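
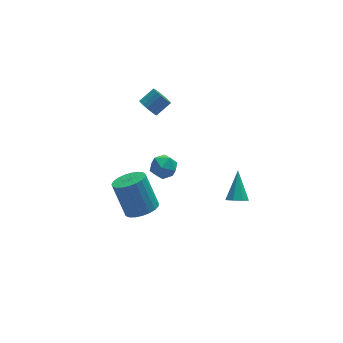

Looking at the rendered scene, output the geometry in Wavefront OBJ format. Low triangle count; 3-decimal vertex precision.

v -2.722 -1.407 -4.254
v -1.809 -1.427 -4.032
v -2.225 -0.494 -2.243
v -3.138 -0.473 -2.466
v -1.84 -1.084 -4.218
v -2.256 -0.151 -2.429
v -2.023 -0.797 -4.41
v -2.439 0.136 -2.621
v -2.328 -0.616 -4.575
v -2.743 0.317 -2.786
v -2.7 -0.571 -4.685
v -3.116 0.362 -2.896
v -3.076 -0.671 -4.72
v -3.492 0.262 -2.931
v -3.391 -0.898 -4.675
v -3.807 0.035 -2.886
v -3.591 -1.213 -4.557
v -4.006 -0.28 -2.768
v -3.64 -1.561 -4.387
v -4.055 -0.628 -2.598
v -3.53 -1.883 -4.194
v -3.946 -0.95 -2.405
v -3.281 -2.122 -4.011
v -3.697 -1.189 -2.222
v -2.935 -2.238 -3.87
v -3.351 -1.305 -2.082
v -2.553 -2.21 -3.796
v -2.968 -1.276 -2.007
v -2.199 -2.043 -3.801
v -2.615 -1.109 -2.012
v -1.936 -1.766 -3.885
v -2.352 -0.833 -2.096
v 1.369 -4.508 -1.552
v 1.867 -4.847 -1.404
v 1.811 -3.332 -0.348
v 1.958 -4.531 -1.746
v 1.704 -4.201 -1.974
v 1.255 -4.051 -1.956
v 0.872 -4.169 -1.701
v 0.781 -4.485 -1.359
v 1.034 -4.815 -1.13
v 1.484 -4.964 -1.149
v -1.216 -0.563 -0.788
v -0.707 -1.137 -1.077
v -2.253 -1.343 -1.063
v -1.744 -1.917 -1.352
v -1.76 -1.749 -0.55
v -1.119 -1.267 -0.379
v -1.841 -1.213 -1.761
v -1.2 -0.731 -1.59
v -1.093 -1.539 -1.678
v -1.043 -1.871 -0.93
v -1.917 -0.609 -1.21
v -1.867 -0.941 -0.462
v -1.844 0.158 2.725
v -1.491 0.154 2.215
v -0.664 0.378 2.785
v -1.016 0.382 3.295
v -1.582 0.436 2.236
v -0.754 0.66 2.807
v -1.733 0.654 2.369
v -0.905 0.878 2.94
v -1.909 0.758 2.584
v -1.081 0.982 3.155
v -2.071 0.725 2.831
v -1.243 0.949 3.402
v -2.18 0.562 3.054
v -1.352 0.786 3.624
v -2.212 0.307 3.201
v -1.384 0.53 3.771
v -2.16 0.017 3.239
v -1.332 0.241 3.81
v -2.036 -0.24 3.159
v -1.208 -0.017 3.73
v -1.867 -0.406 2.98
v -1.039 -0.183 3.551
v -1.694 -0.443 2.742
v -0.866 -0.219 3.313
v -1.554 -0.342 2.501
v -0.726 -0.118 3.071
v -1.481 -0.127 2.31
v -0.653 0.097 2.881
f 2 1 5
f 2 5 3
f 3 5 6
f 3 6 4
f 5 1 7
f 5 7 6
f 6 7 8
f 6 8 4
f 7 1 9
f 7 9 8
f 8 9 10
f 8 10 4
f 9 1 11
f 9 11 10
f 10 11 12
f 10 12 4
f 11 1 13
f 11 13 12
f 12 13 14
f 12 14 4
f 13 1 15
f 13 15 14
f 14 15 16
f 14 16 4
f 15 1 17
f 15 17 16
f 16 17 18
f 16 18 4
f 17 1 19
f 17 19 18
f 18 19 20
f 18 20 4
f 19 1 21
f 19 21 20
f 20 21 22
f 20 22 4
f 21 1 23
f 21 23 22
f 22 23 24
f 22 24 4
f 23 1 25
f 23 25 24
f 24 25 26
f 24 26 4
f 25 1 27
f 25 27 26
f 26 27 28
f 26 28 4
f 27 1 29
f 27 29 28
f 28 29 30
f 28 30 4
f 29 1 31
f 29 31 30
f 30 31 32
f 30 32 4
f 31 1 2
f 31 2 32
f 32 2 3
f 32 3 4
f 34 33 36
f 34 36 35
f 36 33 37
f 36 37 35
f 37 33 38
f 37 38 35
f 38 33 39
f 38 39 35
f 39 33 40
f 39 40 35
f 40 33 41
f 40 41 35
f 41 33 42
f 41 42 35
f 42 33 34
f 42 34 35
f 43 54 48
f 43 48 44
f 43 44 50
f 43 50 53
f 43 53 54
f 44 48 52
f 48 54 47
f 54 53 45
f 53 50 49
f 50 44 51
f 46 52 47
f 46 47 45
f 46 45 49
f 46 49 51
f 46 51 52
f 47 52 48
f 45 47 54
f 49 45 53
f 51 49 50
f 52 51 44
f 56 55 59
f 56 59 57
f 57 59 60
f 57 60 58
f 59 55 61
f 59 61 60
f 60 61 62
f 60 62 58
f 61 55 63
f 61 63 62
f 62 63 64
f 62 64 58
f 63 55 65
f 63 65 64
f 64 65 66
f 64 66 58
f 65 55 67
f 65 67 66
f 66 67 68
f 66 68 58
f 67 55 69
f 67 69 68
f 68 69 70
f 68 70 58
f 69 55 71
f 69 71 70
f 70 71 72
f 70 72 58
f 71 55 73
f 71 73 72
f 72 73 74
f 72 74 58
f 73 55 75
f 73 75 74
f 74 75 76
f 74 76 58
f 75 55 77
f 75 77 76
f 76 77 78
f 76 78 58
f 77 55 79
f 77 79 78
f 78 79 80
f 78 80 58
f 79 55 81
f 79 81 80
f 80 81 82
f 80 82 58
f 81 55 56
f 81 56 82
f 82 56 57
f 82 57 58



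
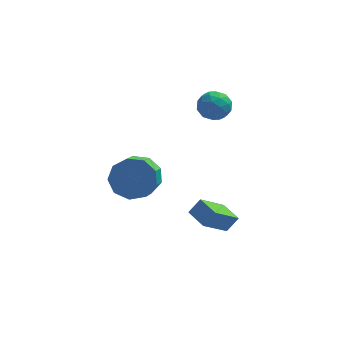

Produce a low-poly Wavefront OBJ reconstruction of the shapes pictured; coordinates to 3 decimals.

v 0.63 -1.263 0.363
v 1.096 -0.814 1.202
v 0.937 -1.949 1.897
v 0.47 -2.397 1.057
v 0.381 -0.699 1.225
v 0.221 -1.834 1.92
v -0.218 -0.848 0.845
v -0.378 -1.983 1.54
v -0.421 -1.191 0.239
v -0.58 -2.326 0.934
v -0.131 -1.567 -0.309
v -0.291 -2.702 0.385
v 0.514 -1.801 -0.543
v 0.355 -2.936 0.152
v 1.214 -1.783 -0.353
v 1.054 -2.918 0.342
v 1.64 -1.521 0.172
v 1.48 -2.656 0.867
v 1.593 -1.139 0.786
v 1.434 -2.273 1.481
v 4.078 4.298 1.716
v 4.543 3.722 1.295
v 3.017 3.418 1.745
v 3.482 2.842 1.324
v 3.68 3.044 2.128
v 4.335 3.588 2.11
v 3.225 3.552 0.93
v 3.88 4.096 0.912
v 4.016 3.261 0.809
v 4.297 2.947 1.55
v 3.263 4.193 1.49
v 3.544 3.879 2.231
v 4.403 4.087 1.502
v 3.157 3.053 1.538
v 3.273 3.172 2.01
v 3.546 2.833 1.762
v 4.281 4.008 1.981
v 4.555 3.67 1.734
v 4.047 3.271 2.224
v 3.005 3.47 1.306
v 3.279 3.132 1.059
v 4.014 4.307 1.278
v 4.287 3.968 1.03
v 3.513 3.869 0.816
v 4.367 3.478 0.97
v 3.744 2.961 0.987
v 3.592 3.378 0.756
v 3.978 3.697 0.745
v 4.532 3.293 1.405
v 3.909 2.776 1.422
v 4.025 2.895 1.895
v 4.41 3.214 1.884
v 4.223 3.022 1.12
v 3.651 4.364 1.618
v 3.028 3.847 1.635
v 3.15 3.926 1.156
v 3.535 4.245 1.145
v 3.816 4.179 2.053
v 3.193 3.662 2.07
v 3.582 3.443 2.295
v 3.968 3.762 2.284
v 3.337 4.118 1.92
v 3.426 -2.03 -2.228
v 3.927 -1.779 -1.562
v 2.771 -1.148 -2.067
v 3.272 -0.897 -1.402
v 4.428 -1.083 -3.338
v 4.929 -0.832 -2.673
v 3.773 -0.201 -3.178
v 4.274 0.05 -2.512
f 2 1 5
f 2 5 3
f 3 5 6
f 3 6 4
f 5 1 7
f 5 7 6
f 6 7 8
f 6 8 4
f 7 1 9
f 7 9 8
f 8 9 10
f 8 10 4
f 9 1 11
f 9 11 10
f 10 11 12
f 10 12 4
f 11 1 13
f 11 13 12
f 12 13 14
f 12 14 4
f 13 1 15
f 13 15 14
f 14 15 16
f 14 16 4
f 15 1 17
f 15 17 16
f 16 17 18
f 16 18 4
f 17 1 19
f 17 19 18
f 18 19 20
f 18 20 4
f 19 1 2
f 19 2 20
f 20 2 3
f 20 3 4
f 21 58 37
f 58 32 61
f 37 61 26
f 58 61 37
f 21 37 33
f 37 26 38
f 33 38 22
f 37 38 33
f 21 33 42
f 33 22 43
f 42 43 28
f 33 43 42
f 21 42 54
f 42 28 57
f 54 57 31
f 42 57 54
f 21 54 58
f 54 31 62
f 58 62 32
f 54 62 58
f 22 38 49
f 38 26 52
f 49 52 30
f 38 52 49
f 26 61 39
f 61 32 60
f 39 60 25
f 61 60 39
f 32 62 59
f 62 31 55
f 59 55 23
f 62 55 59
f 31 57 56
f 57 28 44
f 56 44 27
f 57 44 56
f 28 43 48
f 43 22 45
f 48 45 29
f 43 45 48
f 24 50 36
f 50 30 51
f 36 51 25
f 50 51 36
f 24 36 34
f 36 25 35
f 34 35 23
f 36 35 34
f 24 34 41
f 34 23 40
f 41 40 27
f 34 40 41
f 24 41 46
f 41 27 47
f 46 47 29
f 41 47 46
f 24 46 50
f 46 29 53
f 50 53 30
f 46 53 50
f 25 51 39
f 51 30 52
f 39 52 26
f 51 52 39
f 23 35 59
f 35 25 60
f 59 60 32
f 35 60 59
f 27 40 56
f 40 23 55
f 56 55 31
f 40 55 56
f 29 47 48
f 47 27 44
f 48 44 28
f 47 44 48
f 30 53 49
f 53 29 45
f 49 45 22
f 53 45 49
f 64 66 63
f 67 64 63
f 63 66 65
f 65 67 63
f 64 70 66
f 68 64 67
f 68 70 64
f 66 70 65
f 69 67 65
f 65 70 69
f 69 68 67
f 70 68 69



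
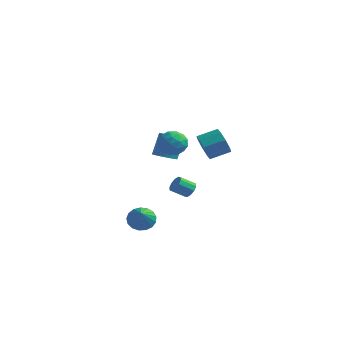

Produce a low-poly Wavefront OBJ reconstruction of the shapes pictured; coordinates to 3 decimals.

v -0.165 -3.151 -3.535
v 0.289 -3.303 -4.188
v 1.045 -4.569 -2.365
v 0.47 -3.007 -4.017
v 0.506 -2.744 -3.734
v 0.388 -2.574 -3.406
v 0.144 -2.536 -3.108
v -0.171 -2.639 -2.907
v -0.485 -2.86 -2.85
v -0.725 -3.147 -2.95
v -0.837 -3.435 -3.184
v -0.795 -3.659 -3.498
v -0.609 -3.766 -3.82
v -0.32 -3.732 -4.078
v 0.003 -3.565 -4.21
v 1.431 -3.372 2.679
v 1.891 -2.96 2.077
v 2.609 -3.86 3.243
v 3.069 -3.448 2.641
v 2.65 -2.999 3.246
v 1.922 -2.697 2.897
v 2.578 -4.123 2.423
v 1.85 -3.821 2.074
v 2.6 -3.424 1.918
v 2.644 -2.729 2.427
v 1.856 -4.091 2.893
v 1.9 -3.396 3.402
v 1.557 -3.123 2.328
v 2.943 -3.697 2.992
v 2.696 -3.433 3.348
v 2.966 -3.191 2.994
v 1.576 -2.968 2.81
v 1.846 -2.726 2.457
v 2.292 -2.749 3.144
v 2.654 -4.094 2.863
v 2.924 -3.852 2.51
v 1.534 -3.629 2.326
v 1.804 -3.387 1.972
v 2.208 -4.071 2.176
v 2.244 -3.153 1.881
v 2.937 -3.441 2.213
v 2.649 -3.837 2.085
v 2.22 -3.66 1.879
v 2.27 -2.745 2.18
v 2.963 -3.033 2.512
v 2.717 -2.769 2.868
v 2.288 -2.591 2.663
v 2.687 -3.018 2.087
v 1.537 -3.787 2.808
v 2.23 -4.075 3.14
v 2.212 -4.229 2.657
v 1.783 -4.051 2.452
v 1.563 -3.379 3.107
v 2.256 -3.667 3.439
v 2.28 -3.16 3.441
v 1.851 -2.983 3.235
v 1.813 -3.802 3.233
v 0.94 0.722 0.962
v 1.393 0.747 0.208
v 2.133 1.663 0.684
v 1.68 1.638 1.438
v 0.869 1.171 0.208
v 1.609 2.087 0.684
v 0.387 1.331 0.65
v 1.127 2.247 1.126
v 0.228 1.135 1.275
v 0.968 2.051 1.75
v 0.487 0.697 1.716
v 1.227 1.613 2.192
v 1.011 0.273 1.716
v 1.751 1.189 2.192
v 1.493 0.113 1.274
v 2.233 1.029 1.75
v 1.652 0.309 0.65
v 2.392 1.225 1.125
v -1.596 0.46 -0.211
v -0.952 0.161 -0.093
v -0.94 0.761 1.368
v -1.584 1.06 1.251
v -0.878 0.411 -0.197
v -0.866 1.011 1.265
v -0.913 0.669 -0.302
v -0.901 1.269 1.159
v -1.052 0.895 -0.394
v -1.04 1.495 1.068
v -1.274 1.055 -0.458
v -1.262 1.655 1.004
v -1.545 1.124 -0.484
v -1.533 1.724 0.978
v -1.824 1.092 -0.469
v -1.812 1.692 0.993
v -2.068 0.964 -0.414
v -2.056 1.564 1.048
v -2.24 0.759 -0.328
v -2.228 1.359 1.133
v -2.314 0.509 -0.225
v -2.302 1.109 1.237
v -2.279 0.251 -0.119
v -2.267 0.851 1.342
v -2.14 0.025 -0.028
v -2.128 0.625 1.434
v -1.918 -0.135 0.036
v -1.906 0.465 1.498
v -1.647 -0.204 0.062
v -1.635 0.396 1.524
v -1.368 -0.172 0.047
v -1.356 0.428 1.509
v -1.124 -0.044 -0.008
v -1.112 0.556 1.454
v -2.837 4.207 -4.15
v -2.332 3.94 -4.002
v -2.878 3.226 -3.423
v -3.383 3.493 -3.57
v -2.401 4.196 -3.752
v -2.948 3.482 -3.172
v -2.637 4.457 -3.654
v -3.184 3.742 -3.074
v -2.949 4.622 -3.745
v -3.496 3.907 -3.166
v -3.218 4.628 -3.991
v -3.765 3.914 -3.411
v -3.342 4.474 -4.297
v -3.888 3.76 -3.718
v -3.272 4.218 -4.548
v -3.819 3.504 -3.968
v -3.036 3.958 -4.646
v -3.583 3.243 -4.066
v -2.724 3.793 -4.554
v -3.271 3.078 -3.975
v -2.455 3.786 -4.309
v -3.002 3.072 -3.729
f 2 1 4
f 2 4 3
f 4 1 5
f 4 5 3
f 5 1 6
f 5 6 3
f 6 1 7
f 6 7 3
f 7 1 8
f 7 8 3
f 8 1 9
f 8 9 3
f 9 1 10
f 9 10 3
f 10 1 11
f 10 11 3
f 11 1 12
f 11 12 3
f 12 1 13
f 12 13 3
f 13 1 14
f 13 14 3
f 14 1 15
f 14 15 3
f 15 1 2
f 15 2 3
f 16 53 32
f 53 27 56
f 32 56 21
f 53 56 32
f 16 32 28
f 32 21 33
f 28 33 17
f 32 33 28
f 16 28 37
f 28 17 38
f 37 38 23
f 28 38 37
f 16 37 49
f 37 23 52
f 49 52 26
f 37 52 49
f 16 49 53
f 49 26 57
f 53 57 27
f 49 57 53
f 17 33 44
f 33 21 47
f 44 47 25
f 33 47 44
f 21 56 34
f 56 27 55
f 34 55 20
f 56 55 34
f 27 57 54
f 57 26 50
f 54 50 18
f 57 50 54
f 26 52 51
f 52 23 39
f 51 39 22
f 52 39 51
f 23 38 43
f 38 17 40
f 43 40 24
f 38 40 43
f 19 45 31
f 45 25 46
f 31 46 20
f 45 46 31
f 19 31 29
f 31 20 30
f 29 30 18
f 31 30 29
f 19 29 36
f 29 18 35
f 36 35 22
f 29 35 36
f 19 36 41
f 36 22 42
f 41 42 24
f 36 42 41
f 19 41 45
f 41 24 48
f 45 48 25
f 41 48 45
f 20 46 34
f 46 25 47
f 34 47 21
f 46 47 34
f 18 30 54
f 30 20 55
f 54 55 27
f 30 55 54
f 22 35 51
f 35 18 50
f 51 50 26
f 35 50 51
f 24 42 43
f 42 22 39
f 43 39 23
f 42 39 43
f 25 48 44
f 48 24 40
f 44 40 17
f 48 40 44
f 59 58 62
f 59 62 60
f 60 62 63
f 60 63 61
f 62 58 64
f 62 64 63
f 63 64 65
f 63 65 61
f 64 58 66
f 64 66 65
f 65 66 67
f 65 67 61
f 66 58 68
f 66 68 67
f 67 68 69
f 67 69 61
f 68 58 70
f 68 70 69
f 69 70 71
f 69 71 61
f 70 58 72
f 70 72 71
f 71 72 73
f 71 73 61
f 72 58 74
f 72 74 73
f 73 74 75
f 73 75 61
f 74 58 59
f 74 59 75
f 75 59 60
f 75 60 61
f 77 76 80
f 77 80 78
f 78 80 81
f 78 81 79
f 80 76 82
f 80 82 81
f 81 82 83
f 81 83 79
f 82 76 84
f 82 84 83
f 83 84 85
f 83 85 79
f 84 76 86
f 84 86 85
f 85 86 87
f 85 87 79
f 86 76 88
f 86 88 87
f 87 88 89
f 87 89 79
f 88 76 90
f 88 90 89
f 89 90 91
f 89 91 79
f 90 76 92
f 90 92 91
f 91 92 93
f 91 93 79
f 92 76 94
f 92 94 93
f 93 94 95
f 93 95 79
f 94 76 96
f 94 96 95
f 95 96 97
f 95 97 79
f 96 76 98
f 96 98 97
f 97 98 99
f 97 99 79
f 98 76 100
f 98 100 99
f 99 100 101
f 99 101 79
f 100 76 102
f 100 102 101
f 101 102 103
f 101 103 79
f 102 76 104
f 102 104 103
f 103 104 105
f 103 105 79
f 104 76 106
f 104 106 105
f 105 106 107
f 105 107 79
f 106 76 108
f 106 108 107
f 107 108 109
f 107 109 79
f 108 76 77
f 108 77 109
f 109 77 78
f 109 78 79
f 111 110 114
f 111 114 112
f 112 114 115
f 112 115 113
f 114 110 116
f 114 116 115
f 115 116 117
f 115 117 113
f 116 110 118
f 116 118 117
f 117 118 119
f 117 119 113
f 118 110 120
f 118 120 119
f 119 120 121
f 119 121 113
f 120 110 122
f 120 122 121
f 121 122 123
f 121 123 113
f 122 110 124
f 122 124 123
f 123 124 125
f 123 125 113
f 124 110 126
f 124 126 125
f 125 126 127
f 125 127 113
f 126 110 128
f 126 128 127
f 127 128 129
f 127 129 113
f 128 110 130
f 128 130 129
f 129 130 131
f 129 131 113
f 130 110 111
f 130 111 131
f 131 111 112
f 131 112 113



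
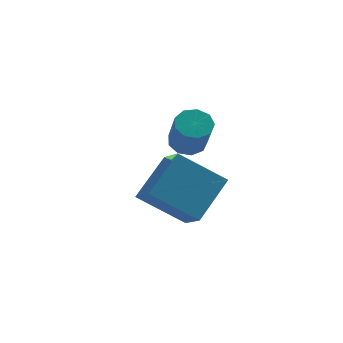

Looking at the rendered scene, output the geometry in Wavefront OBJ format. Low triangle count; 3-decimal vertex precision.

v 3.382 3.2 -2.491
v 4.147 3.175 -2.568
v 4.264 2.156 -1.065
v 3.498 2.18 -0.989
v 4.009 3.591 -2.275
v 4.125 2.571 -0.772
v 3.577 3.823 -2.084
v 3.693 2.803 -0.581
v 3.053 3.764 -2.083
v 3.17 2.744 -0.58
v 2.684 3.441 -2.274
v 2.8 2.421 -0.771
v 2.64 3.005 -2.566
v 2.757 1.985 -1.063
v 2.944 2.66 -2.824
v 3.061 1.64 -1.321
v 3.453 2.568 -2.926
v 3.569 1.548 -1.423
v 3.928 2.772 -2.825
v 4.045 1.752 -1.322
v 0.994 -0.681 -3.044
v 1.338 -1.907 -2.159
v 2.183 0.56 -1.786
v 2.527 -0.665 -0.901
v 2.753 -1.095 -4.299
v 3.097 -2.32 -3.414
v 3.942 0.147 -3.041
v 4.286 -1.079 -2.156
f 2 1 5
f 2 5 3
f 3 5 6
f 3 6 4
f 5 1 7
f 5 7 6
f 6 7 8
f 6 8 4
f 7 1 9
f 7 9 8
f 8 9 10
f 8 10 4
f 9 1 11
f 9 11 10
f 10 11 12
f 10 12 4
f 11 1 13
f 11 13 12
f 12 13 14
f 12 14 4
f 13 1 15
f 13 15 14
f 14 15 16
f 14 16 4
f 15 1 17
f 15 17 16
f 16 17 18
f 16 18 4
f 17 1 19
f 17 19 18
f 18 19 20
f 18 20 4
f 19 1 2
f 19 2 20
f 20 2 3
f 20 3 4
f 22 24 21
f 25 22 21
f 21 24 23
f 23 25 21
f 22 28 24
f 26 22 25
f 26 28 22
f 24 28 23
f 27 25 23
f 23 28 27
f 27 26 25
f 28 26 27



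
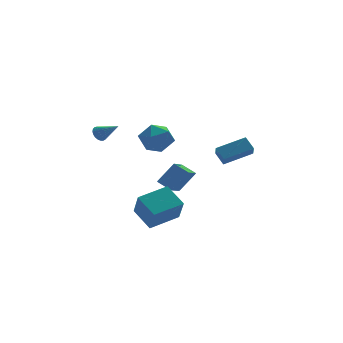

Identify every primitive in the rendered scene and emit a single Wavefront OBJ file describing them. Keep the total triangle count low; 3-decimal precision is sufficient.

v -2.648 -1.988 4.148
v -2.099 -1.646 3.177
v -1.121 -2.974 4.663
v -0.572 -2.632 3.692
v -0.804 -1.859 4.535
v -1.747 -1.249 4.217
v -1.473 -3.371 3.623
v -2.416 -2.761 3.305
v -1.373 -2.5 2.852
v -0.959 -1.565 3.416
v -2.261 -3.055 4.424
v -1.847 -2.12 4.988
v 1.194 2.375 -2.972
v 0.562 3.179 -2.446
v 2.362 3.914 -3.917
v 1.729 4.717 -3.391
v 2.331 2.363 -1.589
v 1.698 3.166 -1.063
v 3.498 3.901 -2.534
v 2.866 4.705 -2.008
v -0.934 -0.143 -3.587
v -1.406 1.375 -2.683
v -0.826 0.883 -5.254
v -1.299 2.402 -4.349
v 1.179 0.278 -3.191
v 0.706 1.797 -2.286
v 1.286 1.305 -4.857
v 0.814 2.823 -3.953
v 3.116 -1.298 0.536
v 2.864 -1.933 1.267
v 2.934 -0.495 1.171
v 2.682 -1.129 1.902
v 5.058 -1.351 1.158
v 4.806 -1.985 1.889
v 4.876 -0.547 1.793
v 4.624 -1.182 2.524
v -2.886 4.082 1.945
v -2.568 3.916 1.464
v -2.034 3.018 2.875
v -2.432 4.104 1.554
v -2.373 4.289 1.712
v -2.403 4.437 1.91
v -2.517 4.525 2.114
v -2.695 4.535 2.289
v -2.905 4.468 2.405
v -3.112 4.334 2.441
v -3.28 4.156 2.392
v -3.38 3.966 2.265
v -3.395 3.795 2.083
v -3.321 3.675 1.877
v -3.172 3.625 1.683
v -2.974 3.654 1.535
v -2.76 3.757 1.457
f 1 12 6
f 1 6 2
f 1 2 8
f 1 8 11
f 1 11 12
f 2 6 10
f 6 12 5
f 12 11 3
f 11 8 7
f 8 2 9
f 4 10 5
f 4 5 3
f 4 3 7
f 4 7 9
f 4 9 10
f 5 10 6
f 3 5 12
f 7 3 11
f 9 7 8
f 10 9 2
f 14 16 13
f 17 14 13
f 13 16 15
f 15 17 13
f 14 20 16
f 18 14 17
f 18 20 14
f 16 20 15
f 19 17 15
f 15 20 19
f 19 18 17
f 20 18 19
f 22 24 21
f 25 22 21
f 21 24 23
f 23 25 21
f 22 28 24
f 26 22 25
f 26 28 22
f 24 28 23
f 27 25 23
f 23 28 27
f 27 26 25
f 28 26 27
f 30 32 29
f 33 30 29
f 29 32 31
f 31 33 29
f 30 36 32
f 34 30 33
f 34 36 30
f 32 36 31
f 35 33 31
f 31 36 35
f 35 34 33
f 36 34 35
f 38 37 40
f 38 40 39
f 40 37 41
f 40 41 39
f 41 37 42
f 41 42 39
f 42 37 43
f 42 43 39
f 43 37 44
f 43 44 39
f 44 37 45
f 44 45 39
f 45 37 46
f 45 46 39
f 46 37 47
f 46 47 39
f 47 37 48
f 47 48 39
f 48 37 49
f 48 49 39
f 49 37 50
f 49 50 39
f 50 37 51
f 50 51 39
f 51 37 52
f 51 52 39
f 52 37 53
f 52 53 39
f 53 37 38
f 53 38 39



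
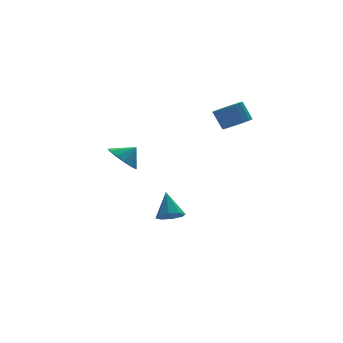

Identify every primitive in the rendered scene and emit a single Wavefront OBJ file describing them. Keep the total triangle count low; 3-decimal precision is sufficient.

v 3.373 -1.978 3.237
v 3.957 -1.395 3.145
v 3.631 -0.9 4.211
v 3.047 -1.482 4.303
v 3.663 -1.242 2.984
v 3.336 -0.747 4.049
v 3.31 -1.235 2.872
v 2.984 -0.739 3.938
v 2.971 -1.375 2.833
v 2.644 -0.879 3.899
v 2.711 -1.634 2.874
v 2.384 -1.138 3.94
v 2.582 -1.961 2.987
v 2.255 -1.466 4.053
v 2.61 -2.292 3.149
v 2.283 -1.796 4.215
v 2.789 -2.56 3.329
v 2.463 -2.065 4.395
v 3.084 -2.713 3.491
v 2.757 -2.218 4.556
v 3.436 -2.721 3.602
v 3.11 -2.225 4.668
v 3.776 -2.581 3.641
v 3.449 -2.085 4.707
v 4.036 -2.322 3.6
v 3.709 -1.826 4.666
v 4.165 -1.994 3.487
v 3.838 -1.499 4.553
v 4.137 -1.664 3.325
v 3.81 -1.168 4.391
v -2.869 -2.215 1.827
v -2.201 -2.4 1.163
v -2.171 -2.305 2.553
v -2.203 -1.864 1.231
v -2.416 -1.439 1.489
v -2.773 -1.26 1.854
v -3.16 -1.385 2.211
v -3.455 -1.773 2.446
v -3.563 -2.301 2.485
v -3.451 -2.802 2.315
v -3.154 -3.117 1.99
v -2.767 -3.145 1.614
v -2.411 -2.878 1.305
v 0.32 -0.652 -3.181
v 1.013 -0.955 -3.037
v 0.48 0.332 -1.879
v 1.041 -0.487 -3.394
v 0.647 -0.115 -3.626
v 0.062 -0.058 -3.598
v -0.373 -0.348 -3.325
v -0.402 -0.816 -2.968
v -0.008 -1.188 -2.736
v 0.578 -1.246 -2.765
f 2 1 5
f 2 5 3
f 3 5 6
f 3 6 4
f 5 1 7
f 5 7 6
f 6 7 8
f 6 8 4
f 7 1 9
f 7 9 8
f 8 9 10
f 8 10 4
f 9 1 11
f 9 11 10
f 10 11 12
f 10 12 4
f 11 1 13
f 11 13 12
f 12 13 14
f 12 14 4
f 13 1 15
f 13 15 14
f 14 15 16
f 14 16 4
f 15 1 17
f 15 17 16
f 16 17 18
f 16 18 4
f 17 1 19
f 17 19 18
f 18 19 20
f 18 20 4
f 19 1 21
f 19 21 20
f 20 21 22
f 20 22 4
f 21 1 23
f 21 23 22
f 22 23 24
f 22 24 4
f 23 1 25
f 23 25 24
f 24 25 26
f 24 26 4
f 25 1 27
f 25 27 26
f 26 27 28
f 26 28 4
f 27 1 29
f 27 29 28
f 28 29 30
f 28 30 4
f 29 1 2
f 29 2 30
f 30 2 3
f 30 3 4
f 32 31 34
f 32 34 33
f 34 31 35
f 34 35 33
f 35 31 36
f 35 36 33
f 36 31 37
f 36 37 33
f 37 31 38
f 37 38 33
f 38 31 39
f 38 39 33
f 39 31 40
f 39 40 33
f 40 31 41
f 40 41 33
f 41 31 42
f 41 42 33
f 42 31 43
f 42 43 33
f 43 31 32
f 43 32 33
f 45 44 47
f 45 47 46
f 47 44 48
f 47 48 46
f 48 44 49
f 48 49 46
f 49 44 50
f 49 50 46
f 50 44 51
f 50 51 46
f 51 44 52
f 51 52 46
f 52 44 53
f 52 53 46
f 53 44 45
f 53 45 46



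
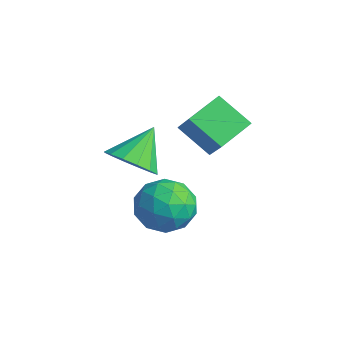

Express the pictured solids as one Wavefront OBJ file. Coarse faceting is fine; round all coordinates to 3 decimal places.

v -2.092 -0.66 0.921
v -1.224 -0.832 1.861
v -2.322 0.493 1.345
v -1.455 0.321 2.285
v -1.145 -0.181 0.135
v -0.278 -0.353 1.075
v -1.376 0.972 0.559
v -0.508 0.8 1.499
v -1.535 -1.783 -0.718
v -0.954 -1.059 -0.991
v -0.446 -2.821 -1.149
v 0.135 -2.097 -1.422
v -0.056 -2.236 -0.484
v -0.729 -1.595 -0.218
v -0.671 -2.285 -1.922
v -1.344 -1.644 -1.656
v -0.42 -1.37 -1.735
v -0.04 -1.34 -0.846
v -1.36 -2.54 -1.294
v -0.98 -2.51 -0.405
v -1.34 -1.33 -0.817
v -0.06 -2.55 -1.323
v -0.172 -2.632 -0.772
v 0.17 -2.207 -0.932
v -1.208 -1.645 -0.362
v -0.867 -1.22 -0.523
v -0.339 -1.911 -0.224
v -0.533 -2.66 -1.617
v -0.192 -2.235 -1.778
v -1.57 -1.673 -1.208
v -1.228 -1.248 -1.368
v -1.061 -1.969 -1.916
v -0.685 -1.087 -1.415
v -0.044 -1.697 -1.668
v -0.518 -1.808 -1.962
v -0.914 -1.431 -1.806
v -0.461 -1.07 -0.892
v 0.179 -1.68 -1.145
v 0.067 -1.761 -0.594
v -0.329 -1.384 -0.437
v -0.147 -1.252 -1.33
v -1.579 -2.2 -0.995
v -0.939 -2.81 -1.248
v -1.071 -2.496 -1.703
v -1.467 -2.119 -1.546
v -1.356 -2.183 -0.472
v -0.715 -2.793 -0.725
v -0.486 -2.449 -0.334
v -0.882 -2.072 -0.178
v -1.253 -2.628 -0.81
v -0.538 -3.13 1.299
v -0.096 -2.554 0.876
v -0.862 -2.19 2.241
v -0.498 -2.529 0.713
v -0.911 -2.665 0.707
v -1.224 -2.926 0.859
v -1.353 -3.241 1.129
v -1.264 -3.526 1.445
v -0.98 -3.706 1.721
v -0.578 -3.731 1.884
v -0.165 -3.595 1.89
v 0.148 -3.334 1.738
v 0.277 -3.019 1.468
v 0.188 -2.734 1.152
f 2 4 1
f 5 2 1
f 1 4 3
f 3 5 1
f 2 8 4
f 6 2 5
f 6 8 2
f 4 8 3
f 7 5 3
f 3 8 7
f 7 6 5
f 8 6 7
f 9 46 25
f 46 20 49
f 25 49 14
f 46 49 25
f 9 25 21
f 25 14 26
f 21 26 10
f 25 26 21
f 9 21 30
f 21 10 31
f 30 31 16
f 21 31 30
f 9 30 42
f 30 16 45
f 42 45 19
f 30 45 42
f 9 42 46
f 42 19 50
f 46 50 20
f 42 50 46
f 10 26 37
f 26 14 40
f 37 40 18
f 26 40 37
f 14 49 27
f 49 20 48
f 27 48 13
f 49 48 27
f 20 50 47
f 50 19 43
f 47 43 11
f 50 43 47
f 19 45 44
f 45 16 32
f 44 32 15
f 45 32 44
f 16 31 36
f 31 10 33
f 36 33 17
f 31 33 36
f 12 38 24
f 38 18 39
f 24 39 13
f 38 39 24
f 12 24 22
f 24 13 23
f 22 23 11
f 24 23 22
f 12 22 29
f 22 11 28
f 29 28 15
f 22 28 29
f 12 29 34
f 29 15 35
f 34 35 17
f 29 35 34
f 12 34 38
f 34 17 41
f 38 41 18
f 34 41 38
f 13 39 27
f 39 18 40
f 27 40 14
f 39 40 27
f 11 23 47
f 23 13 48
f 47 48 20
f 23 48 47
f 15 28 44
f 28 11 43
f 44 43 19
f 28 43 44
f 17 35 36
f 35 15 32
f 36 32 16
f 35 32 36
f 18 41 37
f 41 17 33
f 37 33 10
f 41 33 37
f 52 51 54
f 52 54 53
f 54 51 55
f 54 55 53
f 55 51 56
f 55 56 53
f 56 51 57
f 56 57 53
f 57 51 58
f 57 58 53
f 58 51 59
f 58 59 53
f 59 51 60
f 59 60 53
f 60 51 61
f 60 61 53
f 61 51 62
f 61 62 53
f 62 51 63
f 62 63 53
f 63 51 64
f 63 64 53
f 64 51 52
f 64 52 53



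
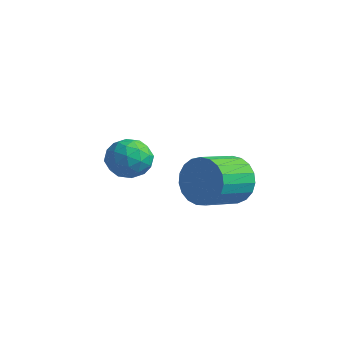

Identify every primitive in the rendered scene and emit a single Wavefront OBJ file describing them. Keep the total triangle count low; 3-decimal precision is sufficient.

v 2.125 2.509 0.943
v 2.65 2.78 1.811
v 2.659 1.242 2.286
v 2.135 0.971 1.417
v 2.234 2.818 1.941
v 2.244 1.279 2.415
v 1.8 2.802 1.897
v 1.809 1.263 2.372
v 1.422 2.735 1.689
v 1.431 1.197 2.163
v 1.166 2.63 1.352
v 1.175 1.091 1.826
v 1.075 2.503 0.944
v 1.085 0.965 1.418
v 1.167 2.378 0.536
v 1.176 0.839 1.01
v 1.423 2.275 0.198
v 1.433 0.737 0.672
v 1.802 2.213 -0.011
v 1.811 0.675 0.463
v 2.236 2.202 -0.055
v 2.245 0.664 0.419
v 2.651 2.244 0.073
v 2.66 0.706 0.548
v 2.975 2.332 0.352
v 2.985 0.794 0.827
v 3.153 2.451 0.733
v 3.162 0.912 1.208
v 3.152 2.579 1.151
v 3.162 1.041 1.625
v 2.974 2.696 1.532
v 2.984 1.157 2.006
v -2.54 1.113 1.535
v -1.915 1.813 1.652
v -1.805 0.667 0.268
v -1.18 1.367 0.385
v -1.191 0.638 0.988
v -1.645 0.914 1.771
v -2.075 1.566 0.149
v -2.529 1.842 0.932
v -1.627 2.093 0.795
v -1.081 1.52 1.313
v -2.639 0.96 0.607
v -2.093 0.387 1.125
v -2.292 1.502 1.705
v -1.428 0.978 0.215
v -1.435 0.549 0.57
v -1.067 0.961 0.638
v -2.134 0.974 1.775
v -1.766 1.385 1.843
v -1.341 0.695 1.453
v -1.954 1.095 0.077
v -1.586 1.506 0.145
v -2.653 1.519 1.282
v -2.285 1.931 1.35
v -2.379 1.785 0.467
v -1.755 2.079 1.269
v -1.323 1.816 0.525
v -1.849 1.933 0.386
v -2.116 2.095 0.846
v -1.434 1.742 1.574
v -1.002 1.479 0.829
v -1.009 1.051 1.184
v -1.276 1.213 1.644
v -1.265 1.906 1.07
v -2.718 1.001 1.091
v -2.286 0.738 0.346
v -2.444 1.267 0.276
v -2.711 1.429 0.736
v -2.397 0.664 1.395
v -1.965 0.401 0.651
v -1.604 0.385 1.074
v -1.871 0.547 1.534
v -2.455 0.574 0.85
f 2 1 5
f 2 5 3
f 3 5 6
f 3 6 4
f 5 1 7
f 5 7 6
f 6 7 8
f 6 8 4
f 7 1 9
f 7 9 8
f 8 9 10
f 8 10 4
f 9 1 11
f 9 11 10
f 10 11 12
f 10 12 4
f 11 1 13
f 11 13 12
f 12 13 14
f 12 14 4
f 13 1 15
f 13 15 14
f 14 15 16
f 14 16 4
f 15 1 17
f 15 17 16
f 16 17 18
f 16 18 4
f 17 1 19
f 17 19 18
f 18 19 20
f 18 20 4
f 19 1 21
f 19 21 20
f 20 21 22
f 20 22 4
f 21 1 23
f 21 23 22
f 22 23 24
f 22 24 4
f 23 1 25
f 23 25 24
f 24 25 26
f 24 26 4
f 25 1 27
f 25 27 26
f 26 27 28
f 26 28 4
f 27 1 29
f 27 29 28
f 28 29 30
f 28 30 4
f 29 1 31
f 29 31 30
f 30 31 32
f 30 32 4
f 31 1 2
f 31 2 32
f 32 2 3
f 32 3 4
f 33 70 49
f 70 44 73
f 49 73 38
f 70 73 49
f 33 49 45
f 49 38 50
f 45 50 34
f 49 50 45
f 33 45 54
f 45 34 55
f 54 55 40
f 45 55 54
f 33 54 66
f 54 40 69
f 66 69 43
f 54 69 66
f 33 66 70
f 66 43 74
f 70 74 44
f 66 74 70
f 34 50 61
f 50 38 64
f 61 64 42
f 50 64 61
f 38 73 51
f 73 44 72
f 51 72 37
f 73 72 51
f 44 74 71
f 74 43 67
f 71 67 35
f 74 67 71
f 43 69 68
f 69 40 56
f 68 56 39
f 69 56 68
f 40 55 60
f 55 34 57
f 60 57 41
f 55 57 60
f 36 62 48
f 62 42 63
f 48 63 37
f 62 63 48
f 36 48 46
f 48 37 47
f 46 47 35
f 48 47 46
f 36 46 53
f 46 35 52
f 53 52 39
f 46 52 53
f 36 53 58
f 53 39 59
f 58 59 41
f 53 59 58
f 36 58 62
f 58 41 65
f 62 65 42
f 58 65 62
f 37 63 51
f 63 42 64
f 51 64 38
f 63 64 51
f 35 47 71
f 47 37 72
f 71 72 44
f 47 72 71
f 39 52 68
f 52 35 67
f 68 67 43
f 52 67 68
f 41 59 60
f 59 39 56
f 60 56 40
f 59 56 60
f 42 65 61
f 65 41 57
f 61 57 34
f 65 57 61



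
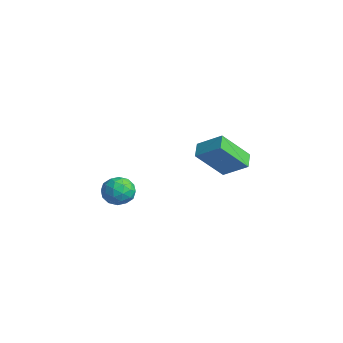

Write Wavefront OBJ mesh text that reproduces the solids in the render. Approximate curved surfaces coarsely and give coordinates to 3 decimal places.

v 0.592 0.605 3.941
v 1.546 1.362 4.728
v 0.734 1.976 2.451
v 1.688 2.733 3.238
v 1.252 0.147 3.582
v 2.206 0.904 4.369
v 1.394 1.518 2.092
v 2.348 2.275 2.879
v 1.22 -3.456 2.604
v 1.723 -3.436 3.251
v 1.897 -4.484 2.109
v 2.4 -4.464 2.756
v 1.619 -4.697 2.851
v 1.201 -4.061 3.156
v 2.419 -3.859 2.204
v 2.001 -3.223 2.509
v 2.464 -3.685 3.004
v 1.97 -4.203 3.404
v 1.65 -3.717 1.956
v 1.156 -4.235 2.356
v 1.412 -3.356 2.971
v 2.208 -4.564 2.389
v 1.749 -4.701 2.445
v 2.045 -4.69 2.825
v 1.105 -3.723 2.915
v 1.401 -3.712 3.296
v 1.34 -4.453 3.06
v 2.219 -4.208 2.064
v 2.515 -4.197 2.445
v 1.575 -3.23 2.535
v 1.871 -3.219 2.915
v 2.28 -3.467 2.3
v 2.143 -3.49 3.206
v 2.541 -4.095 2.915
v 2.553 -3.739 2.59
v 2.307 -3.365 2.77
v 1.853 -3.795 3.441
v 2.251 -4.399 3.15
v 1.792 -4.536 3.206
v 1.546 -4.162 3.385
v 2.288 -3.941 3.296
v 1.369 -3.521 2.21
v 1.767 -4.125 1.919
v 2.074 -3.758 1.975
v 1.828 -3.384 2.154
v 1.079 -3.825 2.445
v 1.477 -4.43 2.154
v 1.313 -4.555 2.59
v 1.067 -4.181 2.77
v 1.332 -3.979 2.064
f 2 4 1
f 5 2 1
f 1 4 3
f 3 5 1
f 2 8 4
f 6 2 5
f 6 8 2
f 4 8 3
f 7 5 3
f 3 8 7
f 7 6 5
f 8 6 7
f 9 46 25
f 46 20 49
f 25 49 14
f 46 49 25
f 9 25 21
f 25 14 26
f 21 26 10
f 25 26 21
f 9 21 30
f 21 10 31
f 30 31 16
f 21 31 30
f 9 30 42
f 30 16 45
f 42 45 19
f 30 45 42
f 9 42 46
f 42 19 50
f 46 50 20
f 42 50 46
f 10 26 37
f 26 14 40
f 37 40 18
f 26 40 37
f 14 49 27
f 49 20 48
f 27 48 13
f 49 48 27
f 20 50 47
f 50 19 43
f 47 43 11
f 50 43 47
f 19 45 44
f 45 16 32
f 44 32 15
f 45 32 44
f 16 31 36
f 31 10 33
f 36 33 17
f 31 33 36
f 12 38 24
f 38 18 39
f 24 39 13
f 38 39 24
f 12 24 22
f 24 13 23
f 22 23 11
f 24 23 22
f 12 22 29
f 22 11 28
f 29 28 15
f 22 28 29
f 12 29 34
f 29 15 35
f 34 35 17
f 29 35 34
f 12 34 38
f 34 17 41
f 38 41 18
f 34 41 38
f 13 39 27
f 39 18 40
f 27 40 14
f 39 40 27
f 11 23 47
f 23 13 48
f 47 48 20
f 23 48 47
f 15 28 44
f 28 11 43
f 44 43 19
f 28 43 44
f 17 35 36
f 35 15 32
f 36 32 16
f 35 32 36
f 18 41 37
f 41 17 33
f 37 33 10
f 41 33 37



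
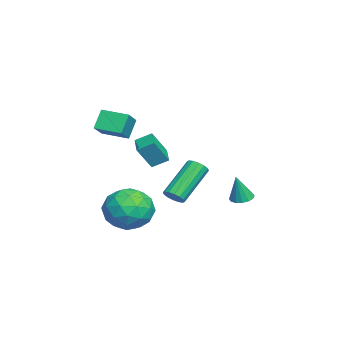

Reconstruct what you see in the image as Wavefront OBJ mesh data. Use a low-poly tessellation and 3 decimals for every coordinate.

v -0.577 -0.402 -0.893
v -0.275 0.045 -0.917
v -1.562 0.99 0.508
v -1.863 0.542 0.533
v -0.47 0.078 -1.115
v -1.757 1.023 0.311
v -0.693 -0.017 -1.253
v -1.98 0.927 0.172
v -0.885 -0.216 -1.295
v -2.172 0.728 0.131
v -0.995 -0.465 -1.229
v -2.282 0.48 0.197
v -0.992 -0.697 -1.073
v -2.279 0.248 0.353
v -0.878 -0.85 -0.868
v -2.165 0.095 0.557
v -0.683 -0.883 -0.671
v -1.97 0.062 0.755
v -0.46 -0.787 -0.532
v -1.747 0.157 0.893
v -0.268 -0.588 -0.491
v -1.555 0.356 0.935
v -0.158 -0.34 -0.557
v -1.445 0.605 0.869
v -0.161 -0.108 -0.713
v -1.448 0.837 0.713
v -1.215 -3.253 3.659
v -0.233 -3.456 4.281
v -0.868 -2.041 3.507
v 0.113 -2.244 4.129
v -0.693 -3.516 2.751
v 0.288 -3.719 3.373
v -0.347 -2.304 2.599
v 0.635 -2.507 3.221
v -2.173 -1.606 0.892
v -2.209 -0.854 1.308
v -1.203 -1.419 0.639
v -1.239 -0.667 1.055
v -1.761 -2.213 2.025
v -1.797 -1.461 2.441
v -0.791 -2.026 1.772
v -0.827 -1.274 2.188
v -2.666 2.427 -1.606
v -2.199 2.751 -1.653
v -2.354 2.173 -0.254
v -2.413 2.936 -1.569
v -2.694 2.985 -1.495
v -2.968 2.884 -1.45
v -3.161 2.661 -1.448
v -3.221 2.375 -1.488
v -3.132 2.103 -1.559
v -2.919 1.917 -1.643
v -2.637 1.868 -1.717
v -2.363 1.969 -1.761
v -2.171 2.192 -1.764
v -2.11 2.478 -1.724
v -1.511 -1.895 -2.76
v -0.526 -1.395 -2.196
v -1.454 -3.445 -1.484
v -0.469 -2.945 -0.92
v -1.582 -2.405 -0.819
v -1.617 -1.448 -1.607
v -0.363 -3.392 -2.073
v -0.398 -2.435 -2.861
v 0.184 -2.32 -1.771
v -0.57 -1.71 -0.996
v -1.41 -3.13 -2.684
v -2.164 -2.52 -1.909
v -1.023 -1.509 -2.59
v -0.957 -3.331 -1.09
v -1.611 -3.014 -1.031
v -1.032 -2.72 -0.699
v -1.665 -1.54 -2.244
v -1.086 -1.246 -1.912
v -1.706 -1.84 -1.103
v -0.894 -3.594 -1.768
v -0.315 -3.3 -1.436
v -0.948 -2.12 -2.981
v -0.369 -1.826 -2.649
v -0.274 -3 -2.577
v -0.027 -1.759 -2.008
v 0.006 -2.67 -1.259
v 0.068 -2.933 -1.936
v 0.048 -2.37 -2.399
v -0.47 -1.4 -1.553
v -0.437 -2.311 -0.804
v -1.091 -1.994 -0.744
v -1.111 -1.431 -1.207
v -0.053 -1.944 -1.303
v -1.543 -2.529 -2.876
v -1.51 -3.44 -2.127
v -0.869 -3.409 -2.473
v -0.889 -2.846 -2.936
v -1.986 -2.17 -2.421
v -1.953 -3.081 -1.672
v -2.028 -2.47 -1.281
v -2.048 -1.907 -1.744
v -1.927 -2.896 -2.377
f 2 1 5
f 2 5 3
f 3 5 6
f 3 6 4
f 5 1 7
f 5 7 6
f 6 7 8
f 6 8 4
f 7 1 9
f 7 9 8
f 8 9 10
f 8 10 4
f 9 1 11
f 9 11 10
f 10 11 12
f 10 12 4
f 11 1 13
f 11 13 12
f 12 13 14
f 12 14 4
f 13 1 15
f 13 15 14
f 14 15 16
f 14 16 4
f 15 1 17
f 15 17 16
f 16 17 18
f 16 18 4
f 17 1 19
f 17 19 18
f 18 19 20
f 18 20 4
f 19 1 21
f 19 21 20
f 20 21 22
f 20 22 4
f 21 1 23
f 21 23 22
f 22 23 24
f 22 24 4
f 23 1 25
f 23 25 24
f 24 25 26
f 24 26 4
f 25 1 2
f 25 2 26
f 26 2 3
f 26 3 4
f 28 30 27
f 31 28 27
f 27 30 29
f 29 31 27
f 28 34 30
f 32 28 31
f 32 34 28
f 30 34 29
f 33 31 29
f 29 34 33
f 33 32 31
f 34 32 33
f 36 38 35
f 39 36 35
f 35 38 37
f 37 39 35
f 36 42 38
f 40 36 39
f 40 42 36
f 38 42 37
f 41 39 37
f 37 42 41
f 41 40 39
f 42 40 41
f 44 43 46
f 44 46 45
f 46 43 47
f 46 47 45
f 47 43 48
f 47 48 45
f 48 43 49
f 48 49 45
f 49 43 50
f 49 50 45
f 50 43 51
f 50 51 45
f 51 43 52
f 51 52 45
f 52 43 53
f 52 53 45
f 53 43 54
f 53 54 45
f 54 43 55
f 54 55 45
f 55 43 56
f 55 56 45
f 56 43 44
f 56 44 45
f 57 94 73
f 94 68 97
f 73 97 62
f 94 97 73
f 57 73 69
f 73 62 74
f 69 74 58
f 73 74 69
f 57 69 78
f 69 58 79
f 78 79 64
f 69 79 78
f 57 78 90
f 78 64 93
f 90 93 67
f 78 93 90
f 57 90 94
f 90 67 98
f 94 98 68
f 90 98 94
f 58 74 85
f 74 62 88
f 85 88 66
f 74 88 85
f 62 97 75
f 97 68 96
f 75 96 61
f 97 96 75
f 68 98 95
f 98 67 91
f 95 91 59
f 98 91 95
f 67 93 92
f 93 64 80
f 92 80 63
f 93 80 92
f 64 79 84
f 79 58 81
f 84 81 65
f 79 81 84
f 60 86 72
f 86 66 87
f 72 87 61
f 86 87 72
f 60 72 70
f 72 61 71
f 70 71 59
f 72 71 70
f 60 70 77
f 70 59 76
f 77 76 63
f 70 76 77
f 60 77 82
f 77 63 83
f 82 83 65
f 77 83 82
f 60 82 86
f 82 65 89
f 86 89 66
f 82 89 86
f 61 87 75
f 87 66 88
f 75 88 62
f 87 88 75
f 59 71 95
f 71 61 96
f 95 96 68
f 71 96 95
f 63 76 92
f 76 59 91
f 92 91 67
f 76 91 92
f 65 83 84
f 83 63 80
f 84 80 64
f 83 80 84
f 66 89 85
f 89 65 81
f 85 81 58
f 89 81 85



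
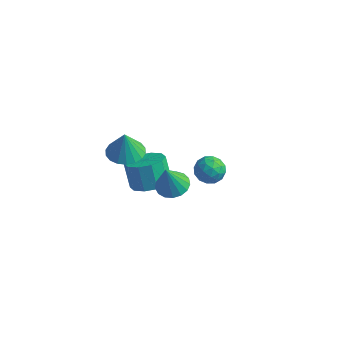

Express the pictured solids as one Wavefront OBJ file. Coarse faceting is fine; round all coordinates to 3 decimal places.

v 1.297 3.989 -1.596
v 1.719 4.366 -2.114
v 1.781 2.914 -1.986
v 2.203 3.291 -2.504
v 2.358 3.364 -1.756
v 2.059 4.029 -1.515
v 1.441 3.251 -2.585
v 1.142 3.916 -2.344
v 1.808 3.911 -2.725
v 2.375 3.98 -2.213
v 1.125 3.3 -1.887
v 1.692 3.369 -1.375
v 1.465 4.272 -1.821
v 2.035 3.008 -2.279
v 2.126 3.051 -1.839
v 2.374 3.273 -2.144
v 1.665 4.073 -1.469
v 1.913 4.295 -1.773
v 2.289 3.706 -1.562
v 1.587 2.985 -2.327
v 1.835 3.207 -2.631
v 1.126 4.007 -1.956
v 1.374 4.229 -2.261
v 1.211 3.574 -2.538
v 1.766 4.226 -2.485
v 2.05 3.594 -2.714
v 1.602 3.571 -2.762
v 1.426 3.961 -2.62
v 2.099 4.267 -2.184
v 2.384 3.635 -2.412
v 2.475 3.678 -1.973
v 2.299 4.068 -1.831
v 2.151 3.999 -2.543
v 1.116 3.645 -1.688
v 1.401 3.013 -1.916
v 1.201 3.212 -2.269
v 1.025 3.602 -2.127
v 1.45 3.686 -1.386
v 1.734 3.054 -1.615
v 2.074 3.319 -1.48
v 1.898 3.709 -1.338
v 1.349 3.281 -1.557
v 3.161 -2.086 3.051
v 3.886 -2.148 3.102
v 3.039 -2.434 4.349
v 3.825 -1.815 3.186
v 3.612 -1.543 3.238
v 3.295 -1.396 3.248
v 2.947 -1.407 3.213
v 2.649 -1.573 3.14
v 2.468 -1.857 3.047
v 2.445 -2.193 2.955
v 2.586 -2.505 2.885
v 2.859 -2.72 2.852
v 3.202 -2.791 2.865
v 3.534 -2.7 2.921
v 3.781 -2.468 3.006
v 0.289 -1.039 2.85
v 0.757 -1.748 2.843
v 0.271 -1.061 4.07
v 1.018 -1.474 2.852
v 1.135 -1.115 2.861
v 1.084 -0.74 2.867
v 0.876 -0.424 2.87
v 0.551 -0.23 2.869
v 0.174 -0.196 2.864
v -0.18 -0.329 2.857
v -0.441 -0.603 2.848
v -0.558 -0.962 2.84
v -0.507 -1.337 2.833
v -0.299 -1.653 2.83
v 0.026 -1.847 2.831
v 0.403 -1.881 2.836
v 0.99 -0.189 0.125
v 1.616 -0.692 0.553
v 1.116 -0.355 1.682
v 0.49 0.149 1.255
v 1.824 -0.173 0.49
v 1.324 0.164 1.619
v 1.713 0.34 0.287
v 1.213 0.677 1.416
v 1.326 0.651 0.023
v 0.826 0.988 1.152
v 0.81 0.641 -0.202
v 0.311 0.979 0.927
v 0.364 0.315 -0.302
v -0.136 0.652 0.827
v 0.156 -0.204 -0.239
v -0.344 0.133 0.89
v 0.267 -0.717 -0.036
v -0.233 -0.38 1.093
v 0.654 -1.028 0.228
v 0.154 -0.691 1.357
v 1.169 -1.019 0.453
v 0.67 -0.681 1.582
f 1 38 17
f 38 12 41
f 17 41 6
f 38 41 17
f 1 17 13
f 17 6 18
f 13 18 2
f 17 18 13
f 1 13 22
f 13 2 23
f 22 23 8
f 13 23 22
f 1 22 34
f 22 8 37
f 34 37 11
f 22 37 34
f 1 34 38
f 34 11 42
f 38 42 12
f 34 42 38
f 2 18 29
f 18 6 32
f 29 32 10
f 18 32 29
f 6 41 19
f 41 12 40
f 19 40 5
f 41 40 19
f 12 42 39
f 42 11 35
f 39 35 3
f 42 35 39
f 11 37 36
f 37 8 24
f 36 24 7
f 37 24 36
f 8 23 28
f 23 2 25
f 28 25 9
f 23 25 28
f 4 30 16
f 30 10 31
f 16 31 5
f 30 31 16
f 4 16 14
f 16 5 15
f 14 15 3
f 16 15 14
f 4 14 21
f 14 3 20
f 21 20 7
f 14 20 21
f 4 21 26
f 21 7 27
f 26 27 9
f 21 27 26
f 4 26 30
f 26 9 33
f 30 33 10
f 26 33 30
f 5 31 19
f 31 10 32
f 19 32 6
f 31 32 19
f 3 15 39
f 15 5 40
f 39 40 12
f 15 40 39
f 7 20 36
f 20 3 35
f 36 35 11
f 20 35 36
f 9 27 28
f 27 7 24
f 28 24 8
f 27 24 28
f 10 33 29
f 33 9 25
f 29 25 2
f 33 25 29
f 44 43 46
f 44 46 45
f 46 43 47
f 46 47 45
f 47 43 48
f 47 48 45
f 48 43 49
f 48 49 45
f 49 43 50
f 49 50 45
f 50 43 51
f 50 51 45
f 51 43 52
f 51 52 45
f 52 43 53
f 52 53 45
f 53 43 54
f 53 54 45
f 54 43 55
f 54 55 45
f 55 43 56
f 55 56 45
f 56 43 57
f 56 57 45
f 57 43 44
f 57 44 45
f 59 58 61
f 59 61 60
f 61 58 62
f 61 62 60
f 62 58 63
f 62 63 60
f 63 58 64
f 63 64 60
f 64 58 65
f 64 65 60
f 65 58 66
f 65 66 60
f 66 58 67
f 66 67 60
f 67 58 68
f 67 68 60
f 68 58 69
f 68 69 60
f 69 58 70
f 69 70 60
f 70 58 71
f 70 71 60
f 71 58 72
f 71 72 60
f 72 58 73
f 72 73 60
f 73 58 59
f 73 59 60
f 75 74 78
f 75 78 76
f 76 78 79
f 76 79 77
f 78 74 80
f 78 80 79
f 79 80 81
f 79 81 77
f 80 74 82
f 80 82 81
f 81 82 83
f 81 83 77
f 82 74 84
f 82 84 83
f 83 84 85
f 83 85 77
f 84 74 86
f 84 86 85
f 85 86 87
f 85 87 77
f 86 74 88
f 86 88 87
f 87 88 89
f 87 89 77
f 88 74 90
f 88 90 89
f 89 90 91
f 89 91 77
f 90 74 92
f 90 92 91
f 91 92 93
f 91 93 77
f 92 74 94
f 92 94 93
f 93 94 95
f 93 95 77
f 94 74 75
f 94 75 95
f 95 75 76
f 95 76 77



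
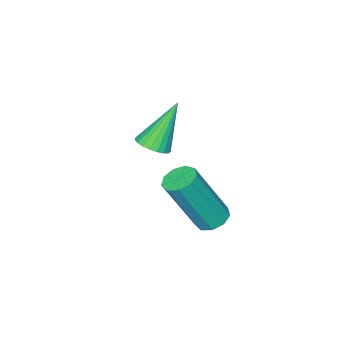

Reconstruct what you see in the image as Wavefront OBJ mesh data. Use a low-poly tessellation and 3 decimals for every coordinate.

v -1.757 -2.387 -1.396
v -1.332 -2.101 -1.196
v -2.583 -2.193 0.076
v -1.46 -1.936 -1.29
v -1.64 -1.85 -1.402
v -1.84 -1.856 -1.513
v -2.025 -1.955 -1.604
v -2.164 -2.128 -1.659
v -2.232 -2.346 -1.669
v -2.219 -2.571 -1.631
v -2.125 -2.765 -1.553
v -1.967 -2.893 -1.448
v -1.774 -2.934 -1.334
v -1.577 -2.88 -1.23
v -1.411 -2.741 -1.155
v -1.305 -2.541 -1.122
v -1.277 -2.315 -1.137
v -0.393 1.099 -1.815
v 0.088 1.123 -2.011
v 0.834 0.605 -0.24
v 0.353 0.581 -0.045
v -0.005 1.439 -1.879
v 0.741 0.922 -0.108
v -0.28 1.597 -1.717
v 0.466 1.079 0.053
v -0.608 1.521 -1.601
v 0.138 1.004 0.169
v -0.835 1.248 -1.586
v -0.089 0.73 0.185
v -0.855 0.905 -1.677
v -0.109 0.387 0.093
v -0.659 0.653 -1.834
v 0.086 0.135 -0.063
v -0.339 0.609 -1.981
v 0.407 0.091 -0.211
v -0.044 0.795 -2.052
v 0.702 0.277 -0.281
f 2 1 4
f 2 4 3
f 4 1 5
f 4 5 3
f 5 1 6
f 5 6 3
f 6 1 7
f 6 7 3
f 7 1 8
f 7 8 3
f 8 1 9
f 8 9 3
f 9 1 10
f 9 10 3
f 10 1 11
f 10 11 3
f 11 1 12
f 11 12 3
f 12 1 13
f 12 13 3
f 13 1 14
f 13 14 3
f 14 1 15
f 14 15 3
f 15 1 16
f 15 16 3
f 16 1 17
f 16 17 3
f 17 1 2
f 17 2 3
f 19 18 22
f 19 22 20
f 20 22 23
f 20 23 21
f 22 18 24
f 22 24 23
f 23 24 25
f 23 25 21
f 24 18 26
f 24 26 25
f 25 26 27
f 25 27 21
f 26 18 28
f 26 28 27
f 27 28 29
f 27 29 21
f 28 18 30
f 28 30 29
f 29 30 31
f 29 31 21
f 30 18 32
f 30 32 31
f 31 32 33
f 31 33 21
f 32 18 34
f 32 34 33
f 33 34 35
f 33 35 21
f 34 18 36
f 34 36 35
f 35 36 37
f 35 37 21
f 36 18 19
f 36 19 37
f 37 19 20
f 37 20 21



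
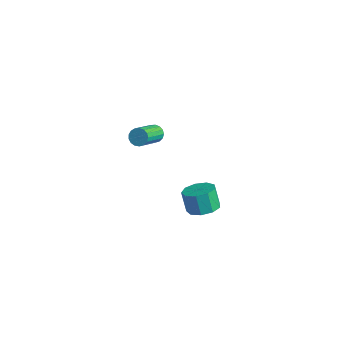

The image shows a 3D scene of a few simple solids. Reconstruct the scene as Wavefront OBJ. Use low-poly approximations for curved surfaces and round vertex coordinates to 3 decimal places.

v 3.959 -3.206 -1.878
v 4.424 -3.932 -1.555
v 3.906 -3.759 -0.42
v 3.441 -3.034 -0.742
v 4.764 -3.408 -1.48
v 4.246 -3.235 -0.344
v 4.727 -2.789 -1.591
v 4.209 -2.617 -0.455
v 4.331 -2.366 -1.836
v 3.813 -2.193 -0.7
v 3.761 -2.336 -2.1
v 3.243 -2.163 -0.965
v 3.284 -2.713 -2.261
v 2.765 -2.541 -1.126
v 3.122 -3.321 -2.242
v 2.604 -3.149 -1.107
v 3.353 -3.875 -2.053
v 2.834 -3.703 -0.918
v 3.867 -4.117 -1.782
v 3.348 -3.944 -0.646
v -3.738 1.342 -4.177
v -3.425 1.087 -4.62
v -3.029 -0.638 -3.347
v -3.342 -0.382 -2.903
v -3.228 1.238 -4.476
v -2.832 -0.486 -3.203
v -3.149 1.414 -4.263
v -2.753 -0.311 -2.99
v -3.204 1.573 -4.03
v -2.808 -0.152 -2.757
v -3.381 1.679 -3.831
v -2.985 -0.045 -2.558
v -3.64 1.708 -3.711
v -3.245 -0.016 -2.438
v -3.922 1.654 -3.698
v -3.526 -0.071 -2.425
v -4.162 1.528 -3.794
v -3.766 -0.197 -2.521
v -4.304 1.359 -3.978
v -3.908 -0.366 -2.705
v -4.317 1.187 -4.207
v -3.921 -0.538 -2.934
v -4.197 1.05 -4.43
v -3.801 -0.675 -3.156
v -3.972 0.98 -4.594
v -3.576 -0.744 -3.321
v -3.693 0.994 -4.663
v -3.297 -0.731 -3.39
f 2 1 5
f 2 5 3
f 3 5 6
f 3 6 4
f 5 1 7
f 5 7 6
f 6 7 8
f 6 8 4
f 7 1 9
f 7 9 8
f 8 9 10
f 8 10 4
f 9 1 11
f 9 11 10
f 10 11 12
f 10 12 4
f 11 1 13
f 11 13 12
f 12 13 14
f 12 14 4
f 13 1 15
f 13 15 14
f 14 15 16
f 14 16 4
f 15 1 17
f 15 17 16
f 16 17 18
f 16 18 4
f 17 1 19
f 17 19 18
f 18 19 20
f 18 20 4
f 19 1 2
f 19 2 20
f 20 2 3
f 20 3 4
f 22 21 25
f 22 25 23
f 23 25 26
f 23 26 24
f 25 21 27
f 25 27 26
f 26 27 28
f 26 28 24
f 27 21 29
f 27 29 28
f 28 29 30
f 28 30 24
f 29 21 31
f 29 31 30
f 30 31 32
f 30 32 24
f 31 21 33
f 31 33 32
f 32 33 34
f 32 34 24
f 33 21 35
f 33 35 34
f 34 35 36
f 34 36 24
f 35 21 37
f 35 37 36
f 36 37 38
f 36 38 24
f 37 21 39
f 37 39 38
f 38 39 40
f 38 40 24
f 39 21 41
f 39 41 40
f 40 41 42
f 40 42 24
f 41 21 43
f 41 43 42
f 42 43 44
f 42 44 24
f 43 21 45
f 43 45 44
f 44 45 46
f 44 46 24
f 45 21 47
f 45 47 46
f 46 47 48
f 46 48 24
f 47 21 22
f 47 22 48
f 48 22 23
f 48 23 24



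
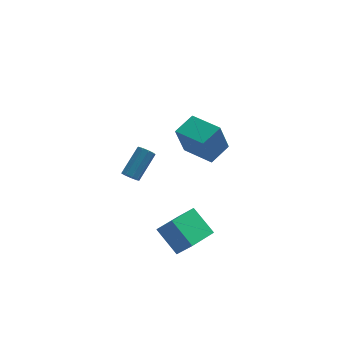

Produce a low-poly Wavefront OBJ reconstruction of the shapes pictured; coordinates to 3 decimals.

v 0.038 -4.812 -2.544
v -0.919 -3.654 -1.332
v -0.73 -4.284 -3.654
v -1.687 -3.126 -2.442
v 1.407 -3.394 -2.818
v 0.45 -2.236 -1.606
v 0.639 -2.866 -3.928
v -0.318 -1.708 -2.716
v 1.424 -2.145 2.116
v 0.881 -2.545 4.052
v 0.127 -0.636 2.063
v -0.416 -1.036 3.999
v 2.476 -1.224 2.601
v 1.933 -1.624 4.537
v 1.179 0.285 2.548
v 0.636 -0.115 4.484
v -2.536 2.733 -2.78
v -2.153 2.305 -2.7
v -1.081 3.499 -1.441
v -1.464 3.927 -1.52
v -2.043 2.53 -3.007
v -0.97 3.724 -1.748
v -2.163 2.85 -3.208
v -1.091 4.044 -1.949
v -2.458 3.115 -3.209
v -1.386 4.31 -1.949
v -2.79 3.202 -3.008
v -1.717 4.396 -1.749
v -3.003 3.069 -2.701
v -1.93 4.263 -1.442
v -2.997 2.779 -2.43
v -1.925 3.973 -1.171
v -2.776 2.467 -2.323
v -1.703 3.661 -1.064
v -2.443 2.28 -2.43
v -1.37 3.474 -1.17
f 2 4 1
f 5 2 1
f 1 4 3
f 3 5 1
f 2 8 4
f 6 2 5
f 6 8 2
f 4 8 3
f 7 5 3
f 3 8 7
f 7 6 5
f 8 6 7
f 10 12 9
f 13 10 9
f 9 12 11
f 11 13 9
f 10 16 12
f 14 10 13
f 14 16 10
f 12 16 11
f 15 13 11
f 11 16 15
f 15 14 13
f 16 14 15
f 18 17 21
f 18 21 19
f 19 21 22
f 19 22 20
f 21 17 23
f 21 23 22
f 22 23 24
f 22 24 20
f 23 17 25
f 23 25 24
f 24 25 26
f 24 26 20
f 25 17 27
f 25 27 26
f 26 27 28
f 26 28 20
f 27 17 29
f 27 29 28
f 28 29 30
f 28 30 20
f 29 17 31
f 29 31 30
f 30 31 32
f 30 32 20
f 31 17 33
f 31 33 32
f 32 33 34
f 32 34 20
f 33 17 35
f 33 35 34
f 34 35 36
f 34 36 20
f 35 17 18
f 35 18 36
f 36 18 19
f 36 19 20



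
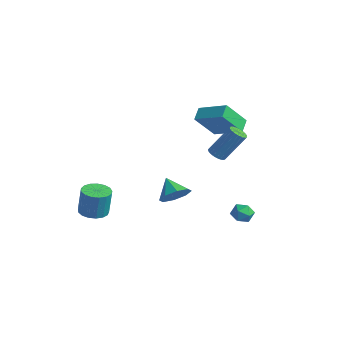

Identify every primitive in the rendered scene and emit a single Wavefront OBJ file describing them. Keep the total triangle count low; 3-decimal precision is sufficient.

v 1.729 1.692 1.238
v 1.975 1.272 1.39
v 2.538 2.149 2.894
v 2.291 2.568 2.742
v 2.124 1.372 1.276
v 2.687 2.249 2.781
v 2.204 1.527 1.156
v 2.767 2.404 2.66
v 2.202 1.71 1.05
v 2.765 2.587 2.554
v 2.118 1.891 0.976
v 2.681 2.768 2.48
v 1.967 2.037 0.948
v 2.53 2.913 2.452
v 1.774 2.123 0.969
v 2.337 3 2.474
v 1.574 2.134 1.038
v 2.137 3.011 2.542
v 1.4 2.069 1.14
v 1.963 2.946 2.645
v 1.283 1.939 1.26
v 1.846 2.816 2.764
v 1.243 1.766 1.376
v 1.806 2.643 2.88
v 1.287 1.58 1.468
v 1.85 2.457 2.972
v 1.407 1.413 1.52
v 1.97 2.29 3.024
v 1.583 1.295 1.523
v 2.146 2.172 3.028
v 1.784 1.245 1.477
v 2.347 2.122 2.982
v -2.436 -2.765 -3.244
v -1.73 -3.093 -3.291
v -1.578 -2.984 -1.762
v -2.284 -2.655 -1.716
v -1.661 -2.727 -3.324
v -1.509 -2.618 -1.795
v -1.77 -2.37 -3.339
v -1.618 -2.261 -1.81
v -2.031 -2.104 -3.332
v -1.879 -1.995 -1.803
v -2.385 -1.989 -3.305
v -2.233 -1.879 -1.776
v -2.751 -2.051 -3.264
v -2.599 -1.942 -1.735
v -3.044 -2.277 -3.219
v -2.892 -2.168 -1.69
v -3.199 -2.615 -3.179
v -3.047 -2.506 -1.651
v -3.178 -2.987 -3.155
v -3.026 -2.878 -1.626
v -2.988 -3.308 -3.151
v -2.836 -3.199 -1.622
v -2.671 -3.504 -3.168
v -2.519 -3.395 -1.64
v -2.3 -3.532 -3.203
v -2.148 -3.422 -1.674
v -1.961 -3.383 -3.247
v -1.809 -3.274 -1.719
v -0.834 1.122 -2.767
v -0.339 0.842 -2.095
v -1.806 1.258 -1.993
v -0.31 1.51 -2.176
v -0.588 1.951 -2.603
v -1.01 1.906 -3.126
v -1.329 1.402 -3.438
v -1.358 0.734 -3.357
v -1.08 0.293 -2.931
v -0.658 0.338 -2.408
v -1.224 4.141 1.298
v -1.403 3.005 2.67
v 0.293 4.705 1.965
v 0.113 3.569 3.336
v -0.813 3.551 0.864
v -0.993 2.415 2.235
v 0.703 4.115 1.53
v 0.524 2.979 2.902
v 1.832 2.827 -3.142
v 2.153 3.279 -2.8
v 2.727 2.281 -3.26
v 3.048 2.733 -2.918
v 2.614 2.348 -2.621
v 2.061 2.685 -2.549
v 2.819 2.875 -3.511
v 2.266 3.212 -3.439
v 2.763 3.309 -3.029
v 2.636 2.983 -2.478
v 2.244 2.577 -3.582
v 2.117 2.251 -3.031
f 2 1 5
f 2 5 3
f 3 5 6
f 3 6 4
f 5 1 7
f 5 7 6
f 6 7 8
f 6 8 4
f 7 1 9
f 7 9 8
f 8 9 10
f 8 10 4
f 9 1 11
f 9 11 10
f 10 11 12
f 10 12 4
f 11 1 13
f 11 13 12
f 12 13 14
f 12 14 4
f 13 1 15
f 13 15 14
f 14 15 16
f 14 16 4
f 15 1 17
f 15 17 16
f 16 17 18
f 16 18 4
f 17 1 19
f 17 19 18
f 18 19 20
f 18 20 4
f 19 1 21
f 19 21 20
f 20 21 22
f 20 22 4
f 21 1 23
f 21 23 22
f 22 23 24
f 22 24 4
f 23 1 25
f 23 25 24
f 24 25 26
f 24 26 4
f 25 1 27
f 25 27 26
f 26 27 28
f 26 28 4
f 27 1 29
f 27 29 28
f 28 29 30
f 28 30 4
f 29 1 31
f 29 31 30
f 30 31 32
f 30 32 4
f 31 1 2
f 31 2 32
f 32 2 3
f 32 3 4
f 34 33 37
f 34 37 35
f 35 37 38
f 35 38 36
f 37 33 39
f 37 39 38
f 38 39 40
f 38 40 36
f 39 33 41
f 39 41 40
f 40 41 42
f 40 42 36
f 41 33 43
f 41 43 42
f 42 43 44
f 42 44 36
f 43 33 45
f 43 45 44
f 44 45 46
f 44 46 36
f 45 33 47
f 45 47 46
f 46 47 48
f 46 48 36
f 47 33 49
f 47 49 48
f 48 49 50
f 48 50 36
f 49 33 51
f 49 51 50
f 50 51 52
f 50 52 36
f 51 33 53
f 51 53 52
f 52 53 54
f 52 54 36
f 53 33 55
f 53 55 54
f 54 55 56
f 54 56 36
f 55 33 57
f 55 57 56
f 56 57 58
f 56 58 36
f 57 33 59
f 57 59 58
f 58 59 60
f 58 60 36
f 59 33 34
f 59 34 60
f 60 34 35
f 60 35 36
f 62 61 64
f 62 64 63
f 64 61 65
f 64 65 63
f 65 61 66
f 65 66 63
f 66 61 67
f 66 67 63
f 67 61 68
f 67 68 63
f 68 61 69
f 68 69 63
f 69 61 70
f 69 70 63
f 70 61 62
f 70 62 63
f 72 74 71
f 75 72 71
f 71 74 73
f 73 75 71
f 72 78 74
f 76 72 75
f 76 78 72
f 74 78 73
f 77 75 73
f 73 78 77
f 77 76 75
f 78 76 77
f 79 90 84
f 79 84 80
f 79 80 86
f 79 86 89
f 79 89 90
f 80 84 88
f 84 90 83
f 90 89 81
f 89 86 85
f 86 80 87
f 82 88 83
f 82 83 81
f 82 81 85
f 82 85 87
f 82 87 88
f 83 88 84
f 81 83 90
f 85 81 89
f 87 85 86
f 88 87 80



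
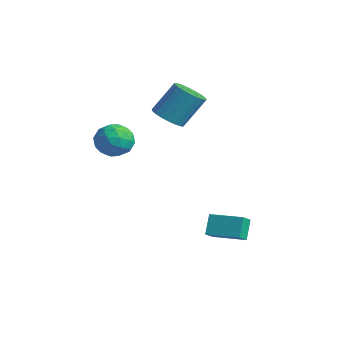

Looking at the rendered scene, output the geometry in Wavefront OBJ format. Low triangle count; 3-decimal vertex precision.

v -1.222 -2.275 2.237
v -0.31 -2.491 2.801
v -2.17 -3.189 3.419
v -1.258 -3.405 3.983
v -1.652 -2.385 3.95
v -1.066 -1.821 3.22
v -1.414 -3.859 3
v -0.828 -3.295 2.27
v -0.429 -3.471 3.273
v -0.576 -2.559 3.86
v -1.904 -3.121 2.36
v -2.051 -2.209 2.947
v -0.683 -2.303 2.415
v -1.797 -3.377 3.805
v -2.029 -2.778 3.785
v -1.493 -2.905 4.117
v -1.127 -1.909 2.661
v -0.591 -2.036 2.993
v -1.38 -1.974 3.668
v -1.889 -3.644 3.227
v -1.353 -3.771 3.559
v -0.987 -2.775 2.103
v -0.451 -2.902 2.435
v -1.1 -3.706 2.552
v -0.217 -3.006 3.024
v -0.774 -3.543 3.719
v -0.866 -3.81 3.141
v -0.521 -3.478 2.712
v -0.303 -2.47 3.369
v -0.861 -3.007 4.064
v -1.092 -2.408 4.044
v -0.747 -2.076 3.615
v -0.373 -3.046 3.646
v -1.619 -2.673 2.156
v -2.177 -3.21 2.851
v -1.733 -3.604 2.605
v -1.388 -3.272 2.176
v -1.706 -2.137 2.501
v -2.263 -2.674 3.196
v -1.959 -2.202 3.508
v -1.614 -1.87 3.079
v -2.107 -2.634 2.574
v -2.694 1.234 3.138
v -1.74 1.333 2.89
v -1.413 2.504 4.614
v -2.366 2.406 4.862
v -1.911 1.657 2.702
v -1.584 2.828 4.427
v -2.218 1.908 2.59
v -1.891 3.079 4.314
v -2.606 2.042 2.572
v -2.279 3.214 4.297
v -3.01 2.037 2.653
v -2.683 3.208 4.377
v -3.359 1.893 2.817
v -3.032 3.064 4.541
v -3.593 1.635 3.036
v -3.266 2.806 4.76
v -3.671 1.308 3.273
v -3.344 2.479 4.998
v -3.581 0.968 3.487
v -3.254 2.139 5.211
v -3.337 0.674 3.64
v -3.01 1.845 5.365
v -2.981 0.477 3.707
v -2.654 1.648 5.431
v -2.576 0.411 3.675
v -2.249 1.582 5.399
v -2.191 0.487 3.55
v -1.864 1.659 5.274
v -1.894 0.693 3.354
v -1.566 1.864 5.078
v -1.734 0.992 3.121
v -1.407 2.163 4.845
v 2.716 0.373 -2.865
v 3.114 -0.339 -2.304
v 2.241 0.926 -1.825
v 2.639 0.214 -1.264
v 4.221 1.346 -2.696
v 4.619 0.634 -2.135
v 3.746 1.899 -1.656
v 4.144 1.187 -1.095
f 1 38 17
f 38 12 41
f 17 41 6
f 38 41 17
f 1 17 13
f 17 6 18
f 13 18 2
f 17 18 13
f 1 13 22
f 13 2 23
f 22 23 8
f 13 23 22
f 1 22 34
f 22 8 37
f 34 37 11
f 22 37 34
f 1 34 38
f 34 11 42
f 38 42 12
f 34 42 38
f 2 18 29
f 18 6 32
f 29 32 10
f 18 32 29
f 6 41 19
f 41 12 40
f 19 40 5
f 41 40 19
f 12 42 39
f 42 11 35
f 39 35 3
f 42 35 39
f 11 37 36
f 37 8 24
f 36 24 7
f 37 24 36
f 8 23 28
f 23 2 25
f 28 25 9
f 23 25 28
f 4 30 16
f 30 10 31
f 16 31 5
f 30 31 16
f 4 16 14
f 16 5 15
f 14 15 3
f 16 15 14
f 4 14 21
f 14 3 20
f 21 20 7
f 14 20 21
f 4 21 26
f 21 7 27
f 26 27 9
f 21 27 26
f 4 26 30
f 26 9 33
f 30 33 10
f 26 33 30
f 5 31 19
f 31 10 32
f 19 32 6
f 31 32 19
f 3 15 39
f 15 5 40
f 39 40 12
f 15 40 39
f 7 20 36
f 20 3 35
f 36 35 11
f 20 35 36
f 9 27 28
f 27 7 24
f 28 24 8
f 27 24 28
f 10 33 29
f 33 9 25
f 29 25 2
f 33 25 29
f 44 43 47
f 44 47 45
f 45 47 48
f 45 48 46
f 47 43 49
f 47 49 48
f 48 49 50
f 48 50 46
f 49 43 51
f 49 51 50
f 50 51 52
f 50 52 46
f 51 43 53
f 51 53 52
f 52 53 54
f 52 54 46
f 53 43 55
f 53 55 54
f 54 55 56
f 54 56 46
f 55 43 57
f 55 57 56
f 56 57 58
f 56 58 46
f 57 43 59
f 57 59 58
f 58 59 60
f 58 60 46
f 59 43 61
f 59 61 60
f 60 61 62
f 60 62 46
f 61 43 63
f 61 63 62
f 62 63 64
f 62 64 46
f 63 43 65
f 63 65 64
f 64 65 66
f 64 66 46
f 65 43 67
f 65 67 66
f 66 67 68
f 66 68 46
f 67 43 69
f 67 69 68
f 68 69 70
f 68 70 46
f 69 43 71
f 69 71 70
f 70 71 72
f 70 72 46
f 71 43 73
f 71 73 72
f 72 73 74
f 72 74 46
f 73 43 44
f 73 44 74
f 74 44 45
f 74 45 46
f 76 78 75
f 79 76 75
f 75 78 77
f 77 79 75
f 76 82 78
f 80 76 79
f 80 82 76
f 78 82 77
f 81 79 77
f 77 82 81
f 81 80 79
f 82 80 81



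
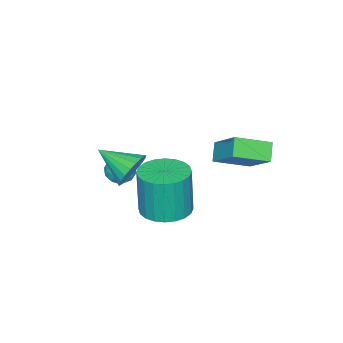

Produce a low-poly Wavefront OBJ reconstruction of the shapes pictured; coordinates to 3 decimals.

v 2.651 1.192 1.849
v 3.237 1.001 1.249
v 2.849 -0.272 2.511
v 3.439 1.145 1.507
v 3.504 1.297 1.824
v 3.422 1.431 2.145
v 3.207 1.524 2.415
v 2.895 1.559 2.587
v 2.541 1.532 2.631
v 2.206 1.445 2.54
v 1.948 1.315 2.33
v 1.812 1.163 2.036
v 1.82 1.017 1.71
v 1.973 0.901 1.407
v 2.242 0.835 1.182
v 2.582 0.832 1.071
v 2.934 0.89 1.095
v 1.931 0.61 0.734
v 2.353 0.259 1.105
v 1.367 -0.279 0.535
v 1.789 -0.63 0.906
v 1.384 -0.191 1.191
v 1.733 0.359 1.314
v 1.987 -0.379 0.326
v 2.336 0.171 0.449
v 2.388 -0.352 0.852
v 2.015 -0.235 1.387
v 1.705 0.215 0.253
v 1.332 0.332 0.788
v 2.191 0.513 0.937
v 1.529 -0.533 0.703
v 1.29 -0.274 0.871
v 1.539 -0.481 1.089
v 1.827 0.572 1.06
v 2.075 0.365 1.278
v 1.505 0.101 1.329
v 1.645 -0.385 0.362
v 1.893 -0.592 0.58
v 2.181 0.461 0.551
v 2.43 0.254 0.769
v 2.215 -0.121 0.311
v 2.46 -0.053 1.007
v 2.129 -0.576 0.89
v 2.245 -0.428 0.549
v 2.45 -0.105 0.621
v 2.241 0.016 1.321
v 1.91 -0.507 1.204
v 1.672 -0.249 1.372
v 1.876 0.075 1.444
v 2.262 -0.344 1.173
v 1.81 0.487 0.436
v 1.479 -0.036 0.319
v 1.844 -0.095 0.196
v 2.048 0.229 0.268
v 1.591 0.556 0.75
v 1.26 0.033 0.633
v 1.27 0.085 1.019
v 1.475 0.408 1.091
v 1.458 0.324 0.467
v 3.582 3.426 1.297
v 4.565 3.246 1.308
v 4.522 3.134 3.334
v 3.538 3.314 3.323
v 4.559 3.635 1.329
v 4.516 3.524 3.356
v 4.404 3.993 1.346
v 4.361 3.881 3.372
v 4.123 4.264 1.355
v 4.08 4.153 3.381
v 3.761 4.408 1.355
v 3.718 4.296 3.381
v 3.371 4.402 1.346
v 3.327 4.29 3.373
v 3.013 4.248 1.33
v 2.97 4.136 3.356
v 2.741 3.968 1.309
v 2.698 3.856 3.335
v 2.598 3.606 1.286
v 2.555 3.494 3.312
v 2.604 3.216 1.264
v 2.561 3.105 3.291
v 2.759 2.859 1.248
v 2.716 2.747 3.274
v 3.04 2.587 1.239
v 2.997 2.476 3.265
v 3.402 2.444 1.239
v 3.359 2.332 3.265
v 3.793 2.45 1.247
v 3.749 2.338 3.274
v 4.15 2.604 1.264
v 4.107 2.492 3.29
v 4.422 2.884 1.285
v 4.379 2.772 3.311
v -0.636 2.636 2.101
v -0.057 3.943 3.322
v -1.74 3.619 1.572
v -1.161 4.926 2.792
v -0.059 2.954 1.488
v 0.52 4.261 2.708
v -1.163 3.937 0.958
v -0.584 5.244 2.179
f 2 1 4
f 2 4 3
f 4 1 5
f 4 5 3
f 5 1 6
f 5 6 3
f 6 1 7
f 6 7 3
f 7 1 8
f 7 8 3
f 8 1 9
f 8 9 3
f 9 1 10
f 9 10 3
f 10 1 11
f 10 11 3
f 11 1 12
f 11 12 3
f 12 1 13
f 12 13 3
f 13 1 14
f 13 14 3
f 14 1 15
f 14 15 3
f 15 1 16
f 15 16 3
f 16 1 17
f 16 17 3
f 17 1 2
f 17 2 3
f 18 55 34
f 55 29 58
f 34 58 23
f 55 58 34
f 18 34 30
f 34 23 35
f 30 35 19
f 34 35 30
f 18 30 39
f 30 19 40
f 39 40 25
f 30 40 39
f 18 39 51
f 39 25 54
f 51 54 28
f 39 54 51
f 18 51 55
f 51 28 59
f 55 59 29
f 51 59 55
f 19 35 46
f 35 23 49
f 46 49 27
f 35 49 46
f 23 58 36
f 58 29 57
f 36 57 22
f 58 57 36
f 29 59 56
f 59 28 52
f 56 52 20
f 59 52 56
f 28 54 53
f 54 25 41
f 53 41 24
f 54 41 53
f 25 40 45
f 40 19 42
f 45 42 26
f 40 42 45
f 21 47 33
f 47 27 48
f 33 48 22
f 47 48 33
f 21 33 31
f 33 22 32
f 31 32 20
f 33 32 31
f 21 31 38
f 31 20 37
f 38 37 24
f 31 37 38
f 21 38 43
f 38 24 44
f 43 44 26
f 38 44 43
f 21 43 47
f 43 26 50
f 47 50 27
f 43 50 47
f 22 48 36
f 48 27 49
f 36 49 23
f 48 49 36
f 20 32 56
f 32 22 57
f 56 57 29
f 32 57 56
f 24 37 53
f 37 20 52
f 53 52 28
f 37 52 53
f 26 44 45
f 44 24 41
f 45 41 25
f 44 41 45
f 27 50 46
f 50 26 42
f 46 42 19
f 50 42 46
f 61 60 64
f 61 64 62
f 62 64 65
f 62 65 63
f 64 60 66
f 64 66 65
f 65 66 67
f 65 67 63
f 66 60 68
f 66 68 67
f 67 68 69
f 67 69 63
f 68 60 70
f 68 70 69
f 69 70 71
f 69 71 63
f 70 60 72
f 70 72 71
f 71 72 73
f 71 73 63
f 72 60 74
f 72 74 73
f 73 74 75
f 73 75 63
f 74 60 76
f 74 76 75
f 75 76 77
f 75 77 63
f 76 60 78
f 76 78 77
f 77 78 79
f 77 79 63
f 78 60 80
f 78 80 79
f 79 80 81
f 79 81 63
f 80 60 82
f 80 82 81
f 81 82 83
f 81 83 63
f 82 60 84
f 82 84 83
f 83 84 85
f 83 85 63
f 84 60 86
f 84 86 85
f 85 86 87
f 85 87 63
f 86 60 88
f 86 88 87
f 87 88 89
f 87 89 63
f 88 60 90
f 88 90 89
f 89 90 91
f 89 91 63
f 90 60 92
f 90 92 91
f 91 92 93
f 91 93 63
f 92 60 61
f 92 61 93
f 93 61 62
f 93 62 63
f 95 97 94
f 98 95 94
f 94 97 96
f 96 98 94
f 95 101 97
f 99 95 98
f 99 101 95
f 97 101 96
f 100 98 96
f 96 101 100
f 100 99 98
f 101 99 100



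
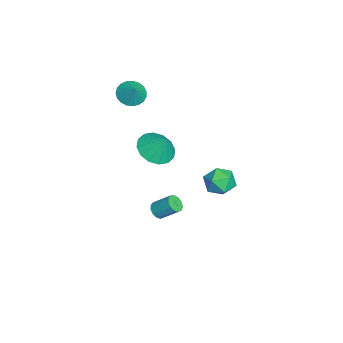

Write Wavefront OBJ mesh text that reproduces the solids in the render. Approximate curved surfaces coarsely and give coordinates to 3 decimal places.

v 0.565 0.604 0.621
v 1.312 -0.128 0.709
v 0.995 1.176 1.719
v 1.538 0.269 0.414
v 1.503 0.756 0.175
v 1.217 1.202 0.055
v 0.756 1.488 0.087
v 0.243 1.537 0.262
v -0.183 1.336 0.533
v -0.408 0.94 0.828
v -0.373 0.453 1.068
v -0.087 0.007 1.188
v 0.374 -0.279 1.156
v 0.886 -0.328 0.981
v 3.485 0.762 -1.649
v 3.732 0.428 -1.352
v 3.981 1.284 -0.595
v 3.735 1.618 -0.891
v 3.927 0.533 -1.535
v 4.176 1.389 -0.778
v 3.982 0.711 -1.754
v 4.231 1.567 -0.997
v 3.879 0.905 -1.94
v 4.128 1.761 -1.182
v 3.651 1.054 -2.033
v 3.901 1.91 -1.275
v 3.371 1.11 -2.004
v 3.62 1.966 -1.246
v 3.127 1.055 -1.862
v 3.376 1.911 -1.105
v 2.997 0.908 -1.653
v 3.246 1.764 -0.895
v 3.022 0.714 -1.442
v 3.271 1.57 -0.684
v 3.194 0.535 -1.297
v 3.443 1.392 -0.539
v 3.459 0.429 -1.263
v 3.708 1.285 -0.506
v -2.373 4.393 -3.519
v -1.696 4.641 -4.133
v -2.004 2.919 -3.707
v -1.327 3.167 -4.321
v -1.233 3.377 -3.403
v -1.461 4.288 -3.287
v -2.239 3.272 -4.553
v -2.467 4.183 -4.437
v -1.614 3.948 -4.772
v -0.992 4.013 -4.061
v -2.708 3.547 -3.779
v -2.086 3.612 -3.068
v -2.14 -0.691 2.682
v -1.675 -0.29 2.185
v -1.5 -0.449 3.478
v -1.886 -0.058 2.284
v -2.14 0.065 2.452
v -2.395 0.056 2.66
v -2.605 -0.081 2.871
v -2.736 -0.324 3.05
v -2.763 -0.63 3.165
v -2.682 -0.947 3.197
v -2.508 -1.22 3.139
v -2.271 -1.401 3.003
v -2.01 -1.46 2.811
v -1.773 -1.385 2.597
v -1.598 -1.191 2.398
v -1.518 -0.91 2.247
v -1.545 -0.591 2.172
f 2 1 4
f 2 4 3
f 4 1 5
f 4 5 3
f 5 1 6
f 5 6 3
f 6 1 7
f 6 7 3
f 7 1 8
f 7 8 3
f 8 1 9
f 8 9 3
f 9 1 10
f 9 10 3
f 10 1 11
f 10 11 3
f 11 1 12
f 11 12 3
f 12 1 13
f 12 13 3
f 13 1 14
f 13 14 3
f 14 1 2
f 14 2 3
f 16 15 19
f 16 19 17
f 17 19 20
f 17 20 18
f 19 15 21
f 19 21 20
f 20 21 22
f 20 22 18
f 21 15 23
f 21 23 22
f 22 23 24
f 22 24 18
f 23 15 25
f 23 25 24
f 24 25 26
f 24 26 18
f 25 15 27
f 25 27 26
f 26 27 28
f 26 28 18
f 27 15 29
f 27 29 28
f 28 29 30
f 28 30 18
f 29 15 31
f 29 31 30
f 30 31 32
f 30 32 18
f 31 15 33
f 31 33 32
f 32 33 34
f 32 34 18
f 33 15 35
f 33 35 34
f 34 35 36
f 34 36 18
f 35 15 37
f 35 37 36
f 36 37 38
f 36 38 18
f 37 15 16
f 37 16 38
f 38 16 17
f 38 17 18
f 39 50 44
f 39 44 40
f 39 40 46
f 39 46 49
f 39 49 50
f 40 44 48
f 44 50 43
f 50 49 41
f 49 46 45
f 46 40 47
f 42 48 43
f 42 43 41
f 42 41 45
f 42 45 47
f 42 47 48
f 43 48 44
f 41 43 50
f 45 41 49
f 47 45 46
f 48 47 40
f 52 51 54
f 52 54 53
f 54 51 55
f 54 55 53
f 55 51 56
f 55 56 53
f 56 51 57
f 56 57 53
f 57 51 58
f 57 58 53
f 58 51 59
f 58 59 53
f 59 51 60
f 59 60 53
f 60 51 61
f 60 61 53
f 61 51 62
f 61 62 53
f 62 51 63
f 62 63 53
f 63 51 64
f 63 64 53
f 64 51 65
f 64 65 53
f 65 51 66
f 65 66 53
f 66 51 67
f 66 67 53
f 67 51 52
f 67 52 53

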